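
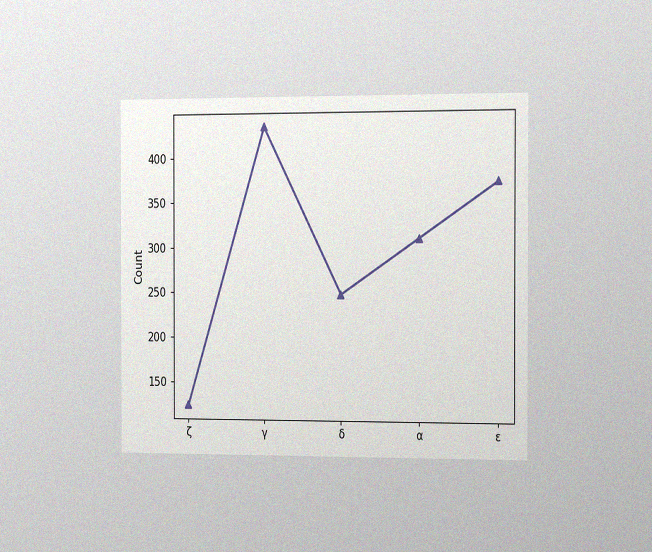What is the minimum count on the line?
The chart is viewed slightly from the right, with some photo noise. The lowest point is at ζ, and reading across to the y-axis gives 124.

124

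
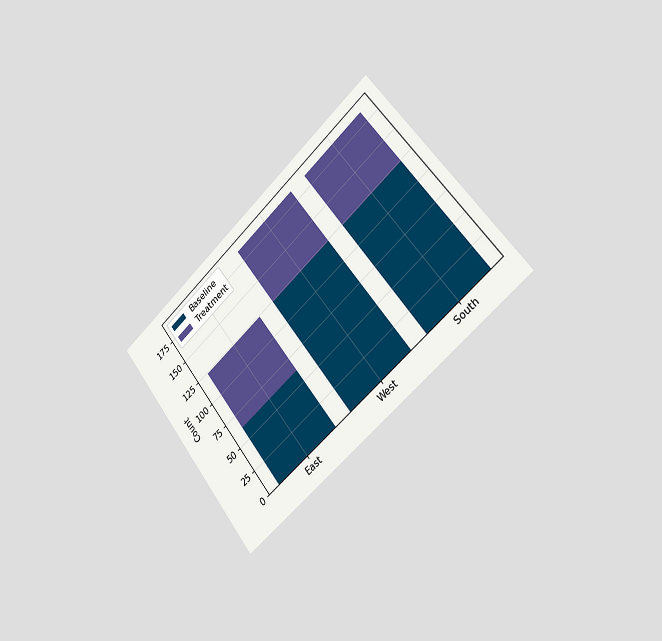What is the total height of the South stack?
The chart is tilted about 39° counter-clockwise and viewed slightly from the right. The South stack's top reaches 186 on the y-axis.

186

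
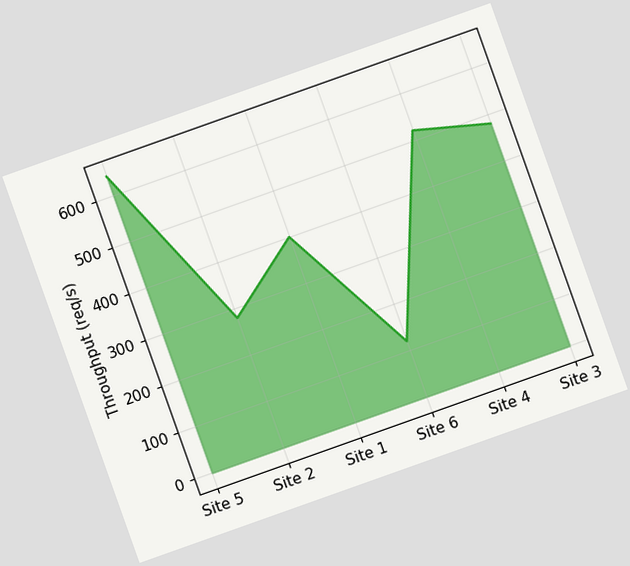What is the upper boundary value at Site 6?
120req/s

The chart is tilted about 20° counter-clockwise. At Site 6 the upper boundary is at 120req/s.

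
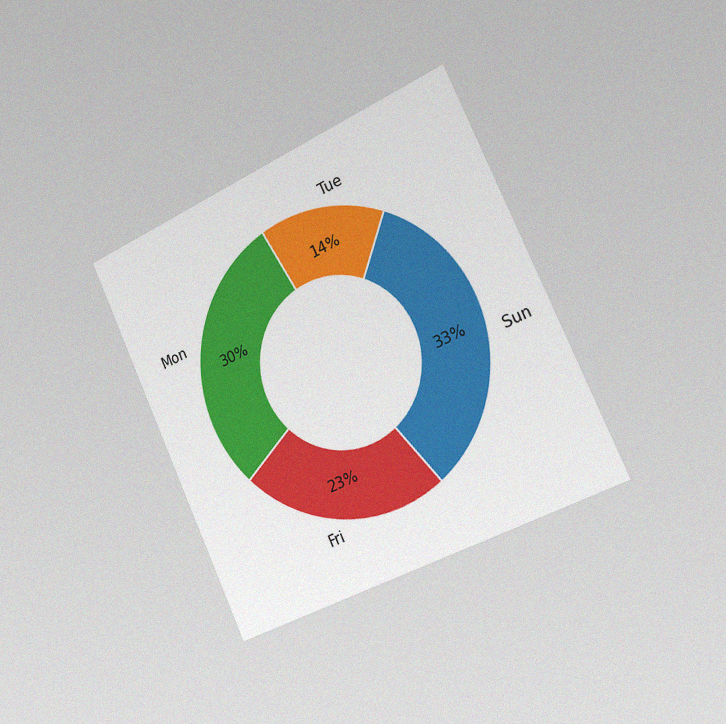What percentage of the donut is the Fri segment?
The chart is tilted about 25° counter-clockwise and viewed slightly from the right, with some photo noise. The Fri segment takes up 23% of the ring.

23%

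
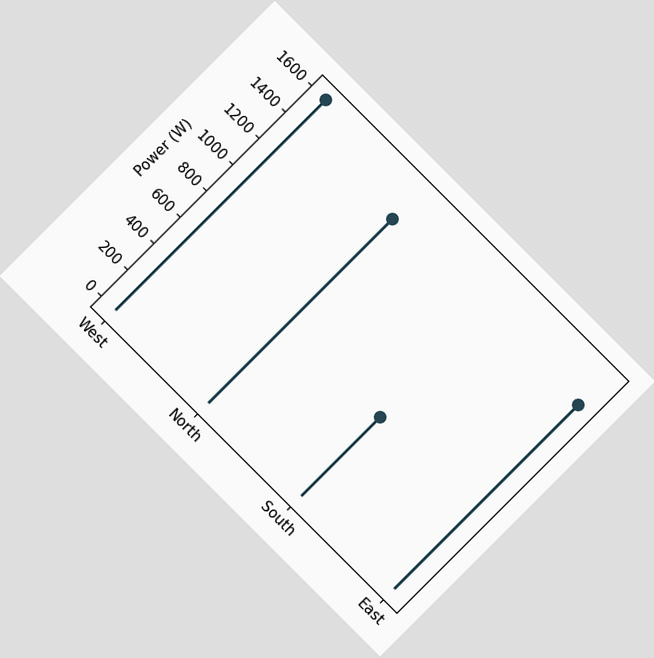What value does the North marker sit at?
The chart is tilted about 45° clockwise. The North marker sits at 1400W.

1400W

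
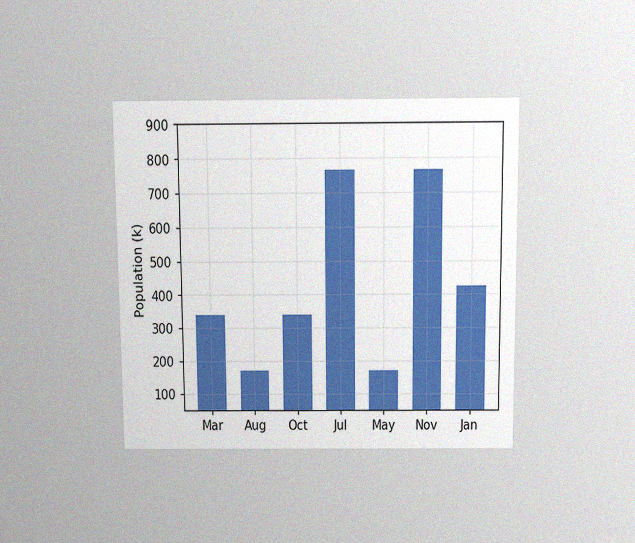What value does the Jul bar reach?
765k

The chart is viewed slightly from above, with some photo noise. Reading along the chart's y-axis, the Jul bar reaches 765k.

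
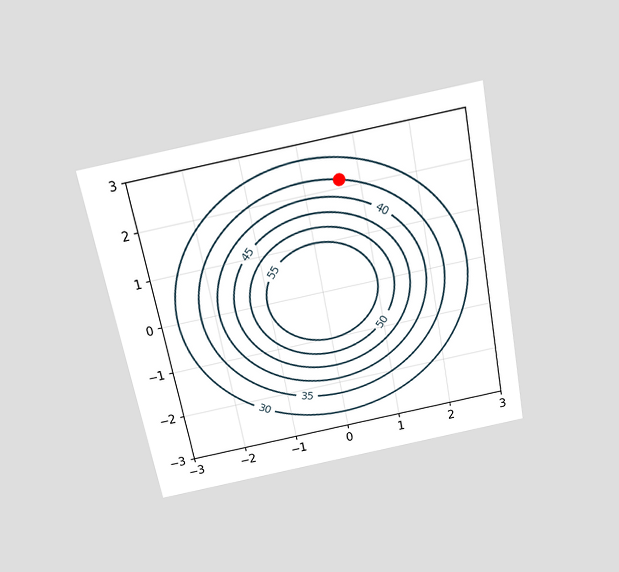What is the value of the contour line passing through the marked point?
The chart is tilted about 11° counter-clockwise and viewed slightly from above. The marked point sits on the contour labelled 35.

35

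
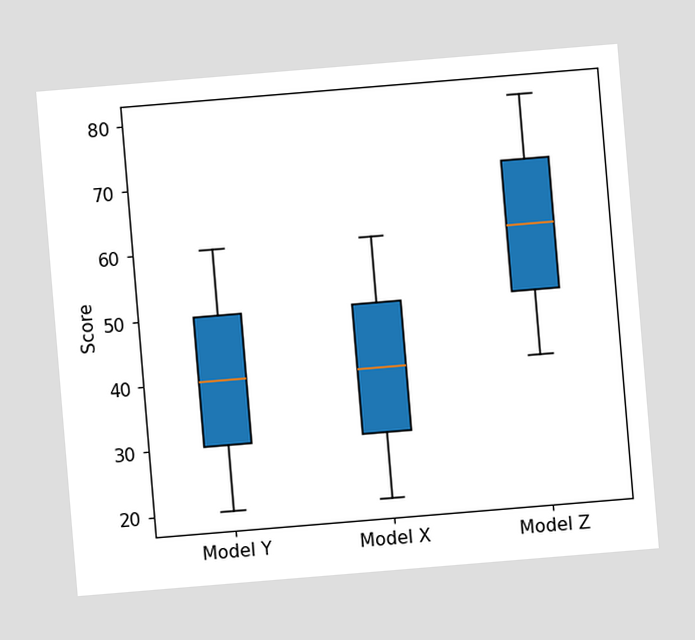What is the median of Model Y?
The chart is tilted about 5° counter-clockwise. The median line in the Model Y box sits at 40.

40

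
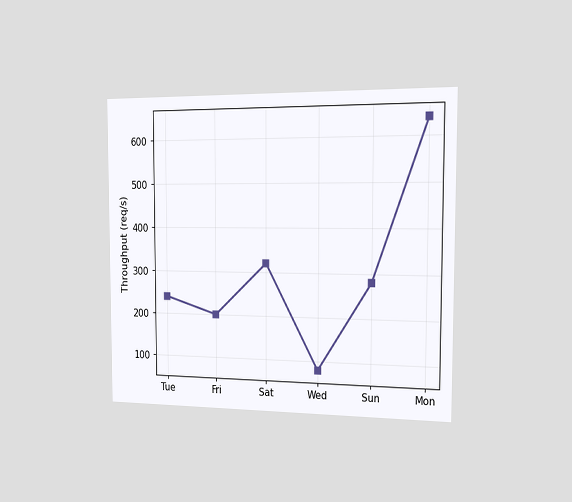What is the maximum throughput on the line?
The chart is viewed slightly from the right. The highest point is at Mon, and reading across to the y-axis gives 640req/s.

640req/s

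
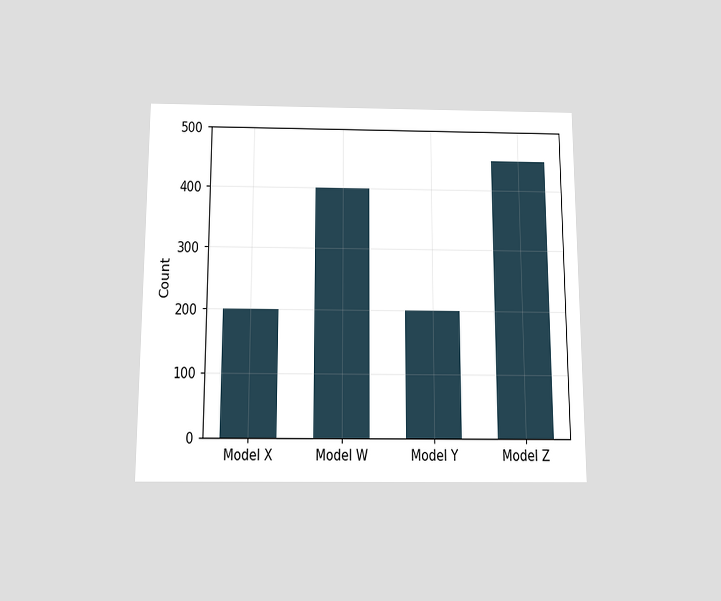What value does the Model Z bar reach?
450

The chart is viewed slightly from below. Reading along the chart's y-axis, the Model Z bar reaches 450.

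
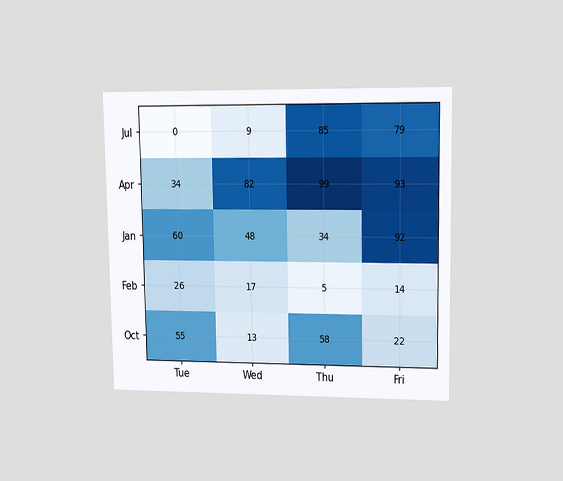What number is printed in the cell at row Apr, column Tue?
34

The chart is viewed at a slight angle. The (Apr, Tue) cell reads 34.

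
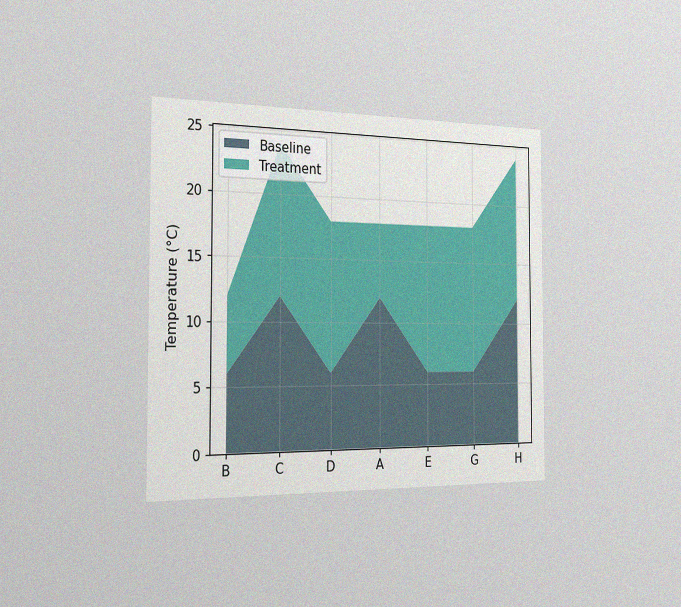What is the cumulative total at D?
18°C

The chart is viewed slightly from the left, with some photo noise. The stacked total at D reaches 18°C.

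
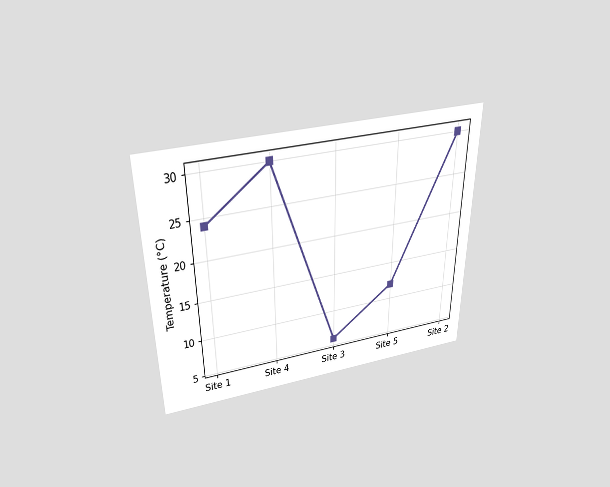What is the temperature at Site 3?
6°C

The chart is viewed slightly from above. At Site 3, the line is at 6°C.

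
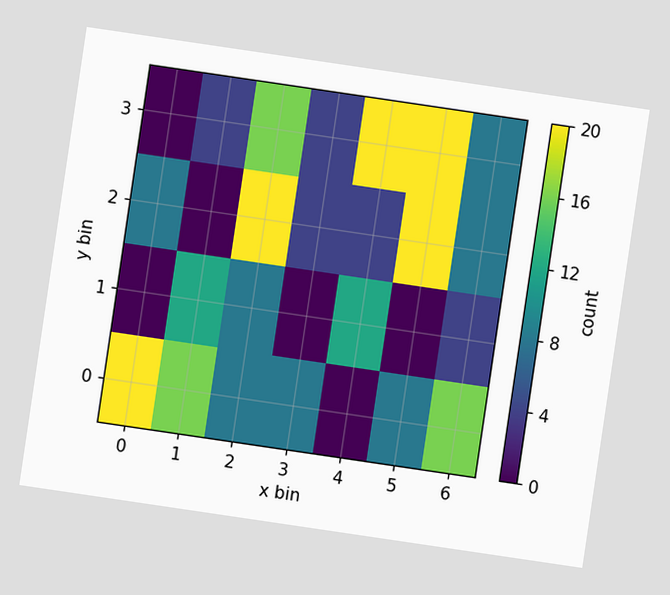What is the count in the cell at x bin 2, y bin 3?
The chart is tilted about 8° clockwise. Matching the cell (2, 3) against the colorbar gives 16.

16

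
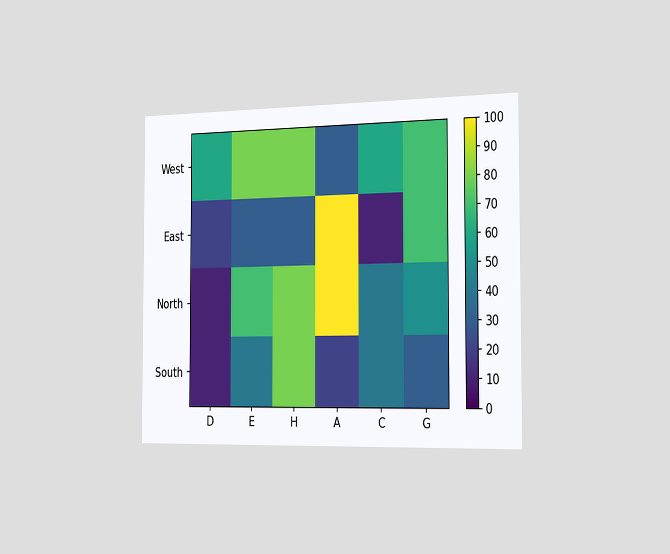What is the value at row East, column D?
20

The chart is viewed slightly from the right. Matching cell (East, D) against the colorbar gives 20.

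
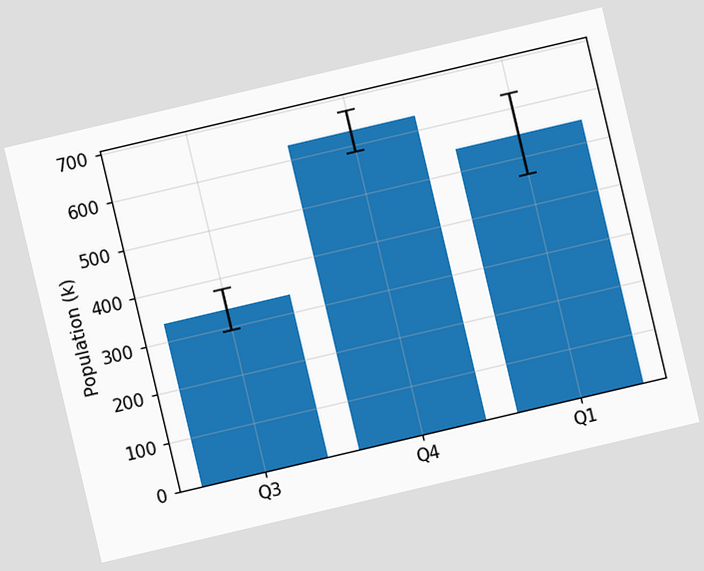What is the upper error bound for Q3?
The chart is tilted about 13° counter-clockwise. The Q3 bar's upper whisker reaches 378k.

378k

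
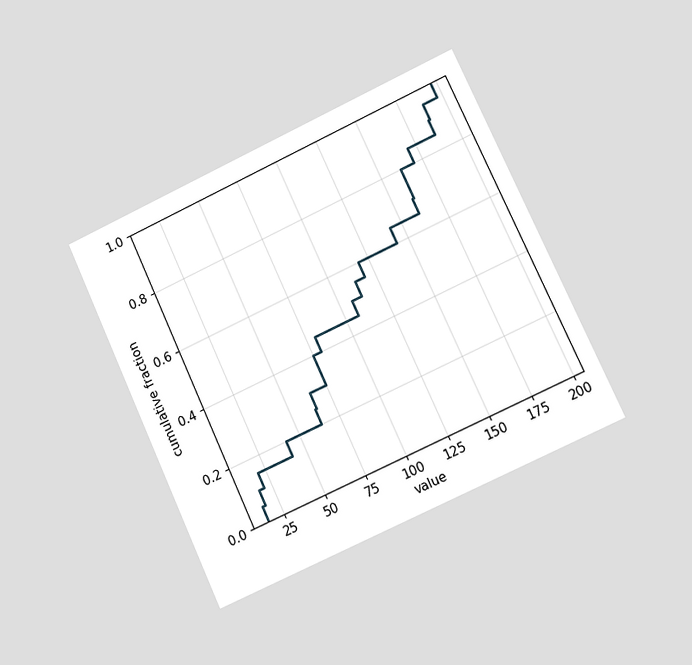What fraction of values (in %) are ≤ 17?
10%

The chart is tilted about 25° counter-clockwise and viewed slightly from the right. At x=17 the ECDF step is at 10%.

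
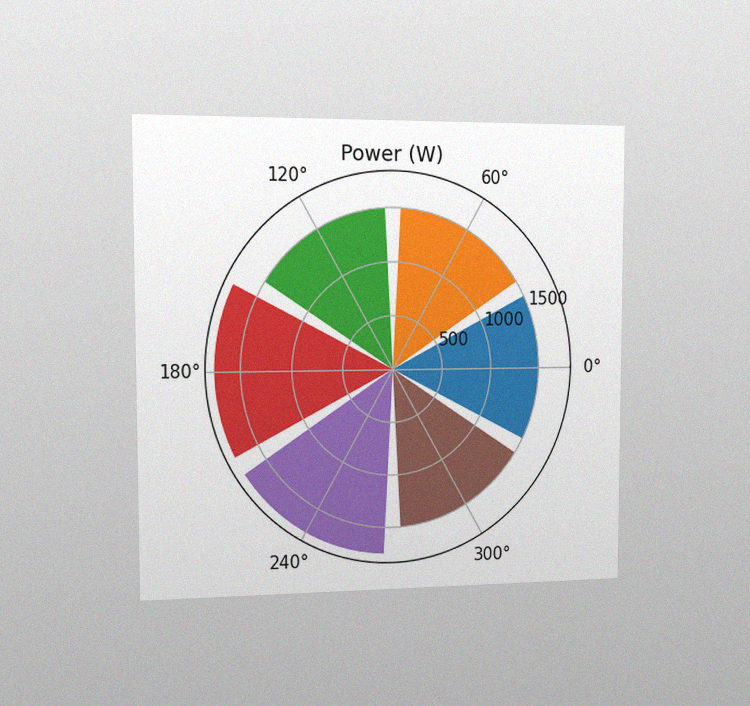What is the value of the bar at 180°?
1750W

The chart is viewed slightly from the left, with some photo noise. The bar at 180° reaches 1750W on the radial axis.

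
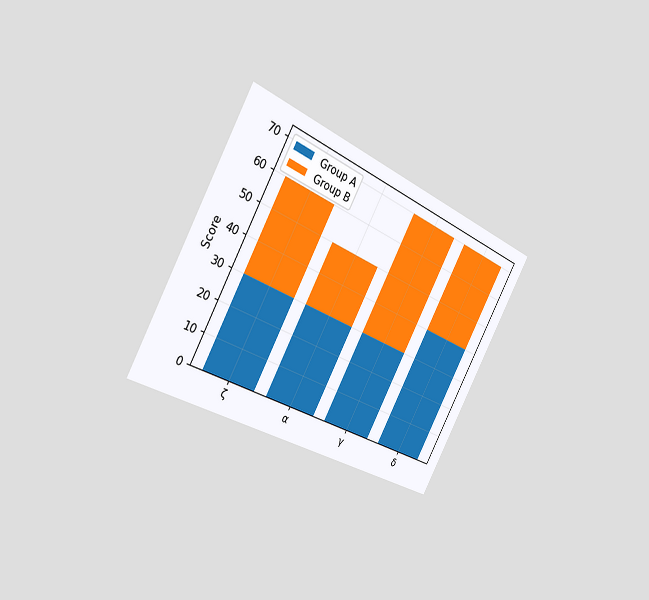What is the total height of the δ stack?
70

The chart is tilted about 28° clockwise and viewed slightly from the left. The δ stack's top reaches 70 on the y-axis.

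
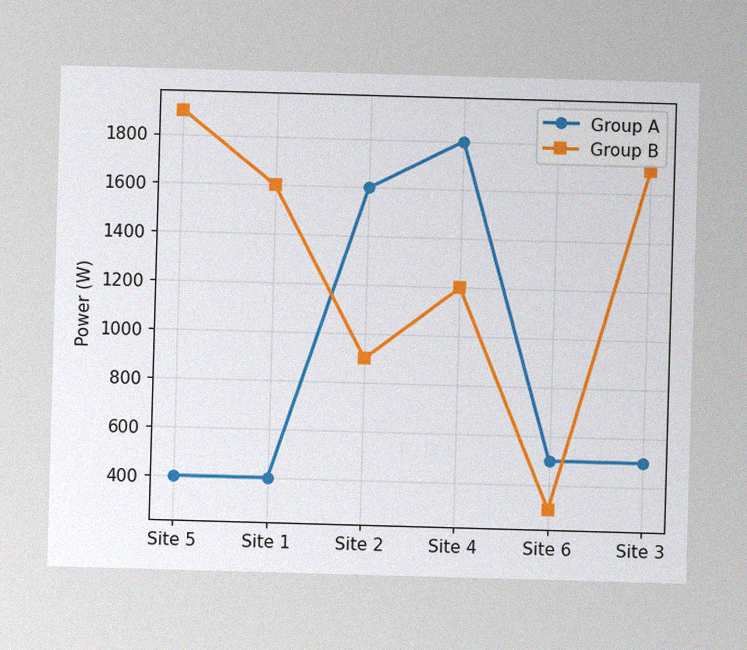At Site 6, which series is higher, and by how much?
Group A, by 200W

The image has some photo noise and uneven lighting. At Site 6, Group A sits above the other line by 200W.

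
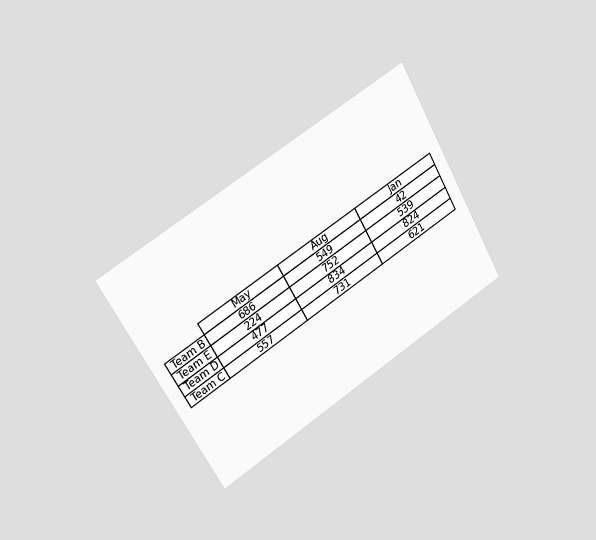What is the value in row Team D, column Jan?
The chart is tilted about 30° counter-clockwise and viewed slightly from the left. The (Team D, Jan) cell reads 824.

824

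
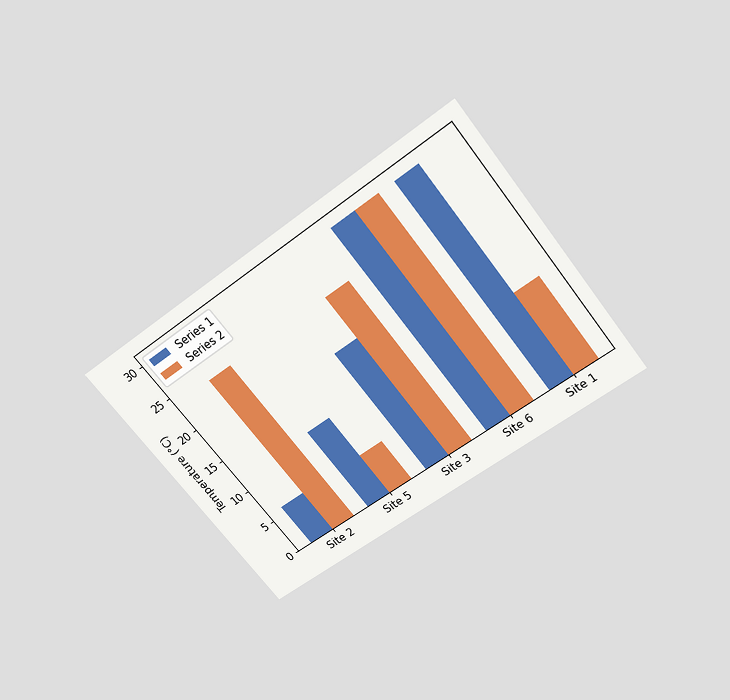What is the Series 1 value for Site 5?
12°C

The chart is tilted about 38° counter-clockwise and viewed slightly from above. The Series 1 bar at Site 5 reaches 12°C on the y-axis.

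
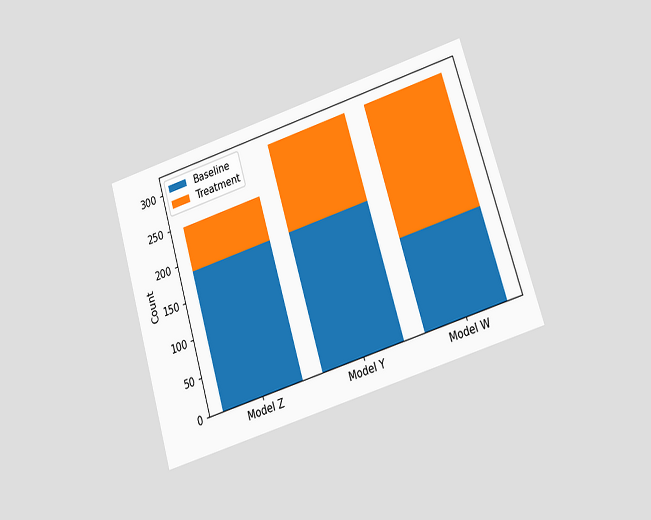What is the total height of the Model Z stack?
248

The chart is tilted about 17° counter-clockwise and viewed at a slight angle. The Model Z stack's top reaches 248 on the y-axis.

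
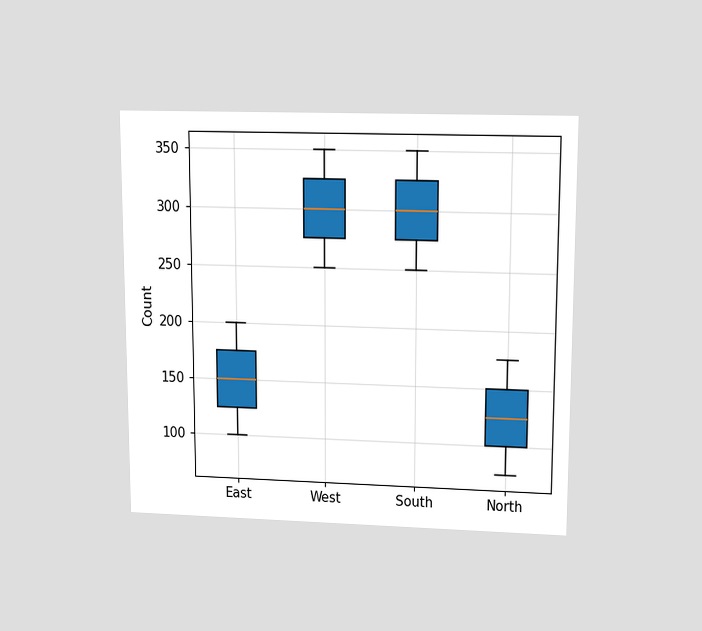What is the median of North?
125

The chart is viewed slightly from above. The median line in the North box sits at 125.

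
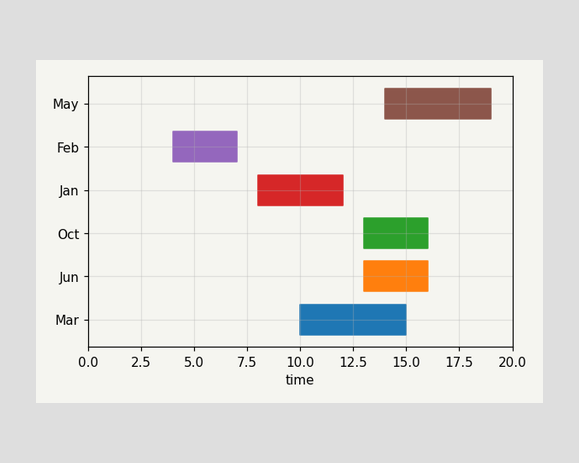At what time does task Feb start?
4

The Feb bar begins at t=4.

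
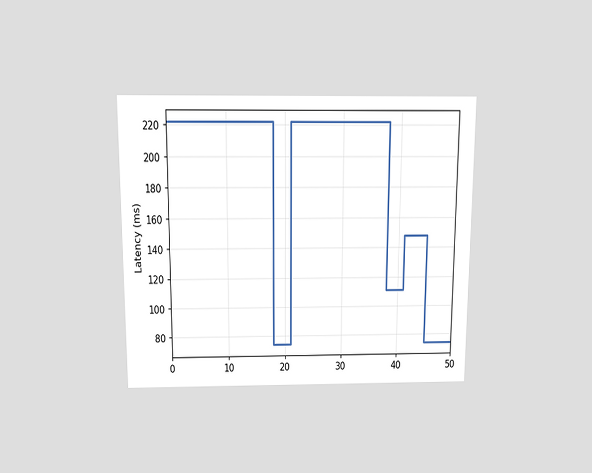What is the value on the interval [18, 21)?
74ms

The chart is viewed slightly from above. On [18, 21) the step sits at 74ms.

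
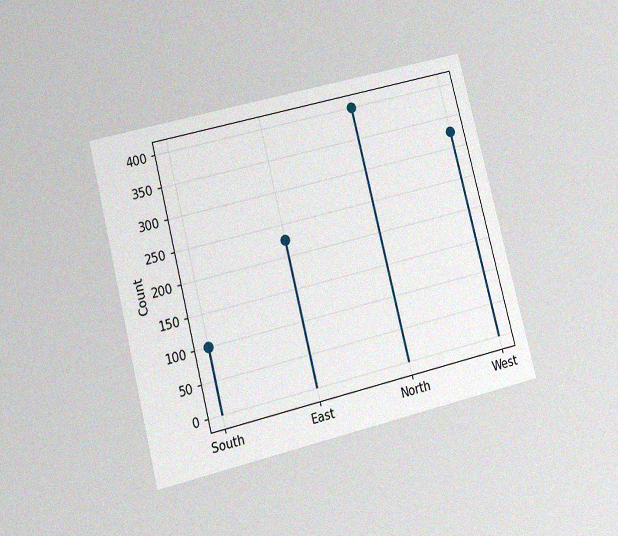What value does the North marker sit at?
The chart is tilted about 14° counter-clockwise and viewed at a slight angle, with some photo noise. The North marker sits at 400.

400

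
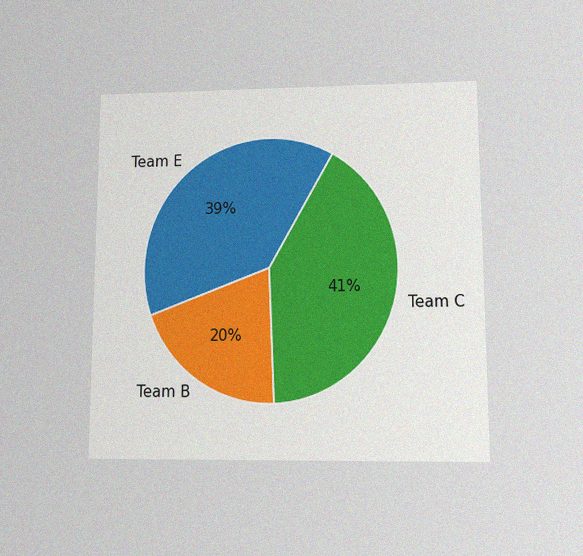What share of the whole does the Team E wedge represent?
The chart is viewed at a slight angle, with some photo noise. The Team E slice takes up 39% of the pie.

39%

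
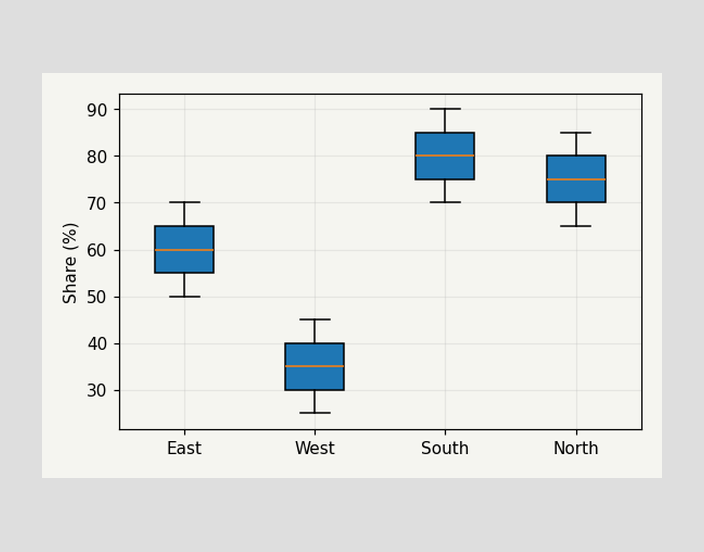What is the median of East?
60%

The median line in the East box sits at 60%.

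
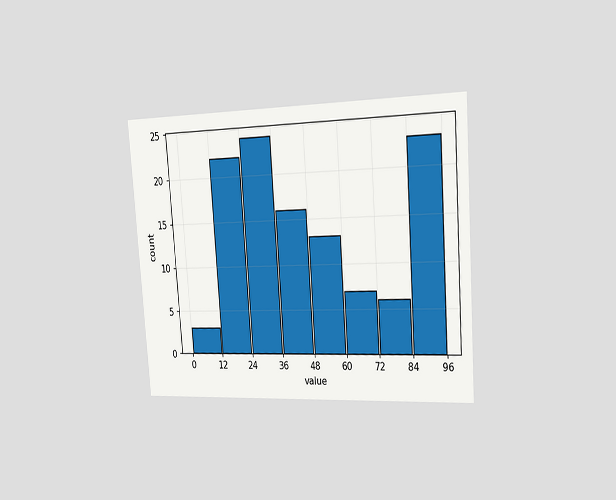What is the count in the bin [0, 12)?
The chart is tilted about 4° counter-clockwise and viewed slightly from the right. The [0, 12) bin has height 3.

3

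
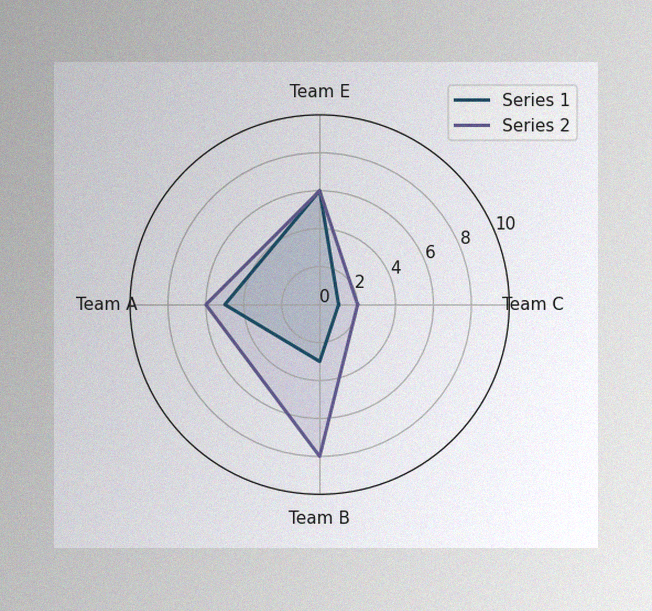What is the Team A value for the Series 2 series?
The image has some photo noise and uneven lighting. On the Team A axis, Series 2 reaches 6.

6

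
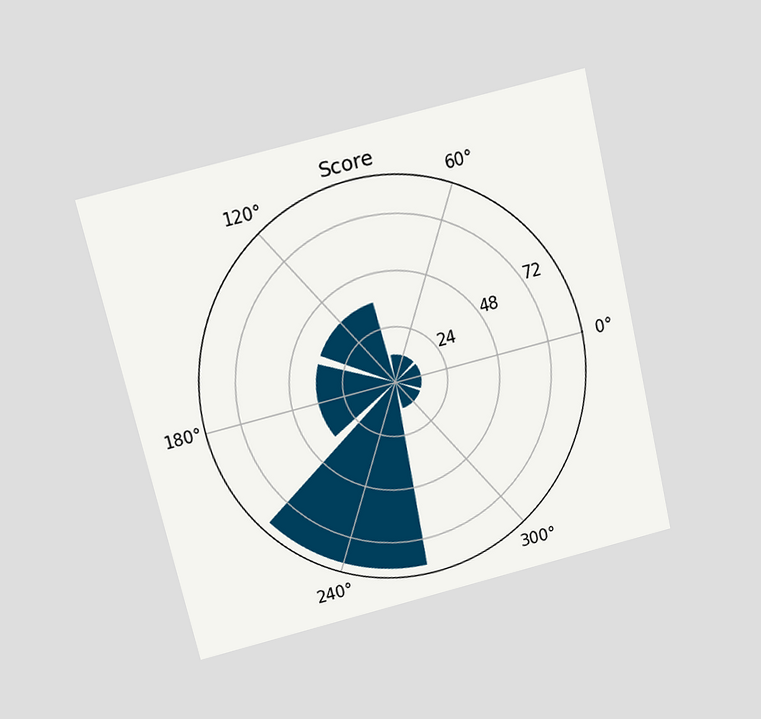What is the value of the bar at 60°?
12

The chart is tilted about 13° counter-clockwise and viewed slightly from above. The bar at 60° reaches 12 on the radial axis.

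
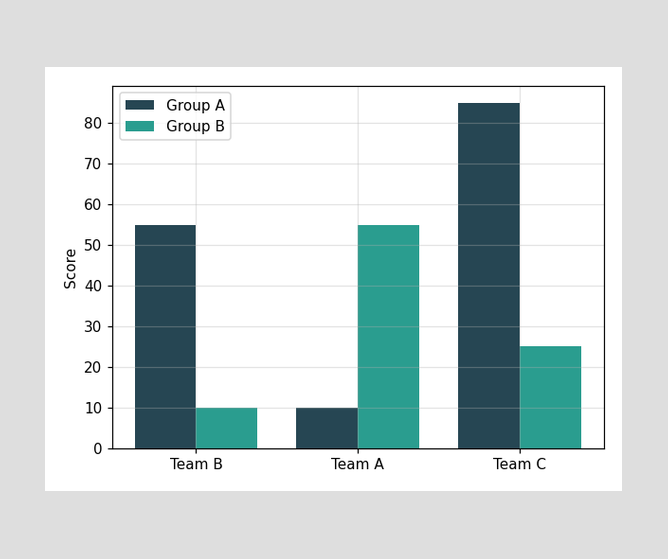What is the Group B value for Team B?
10

The Group B bar at Team B reaches 10 on the y-axis.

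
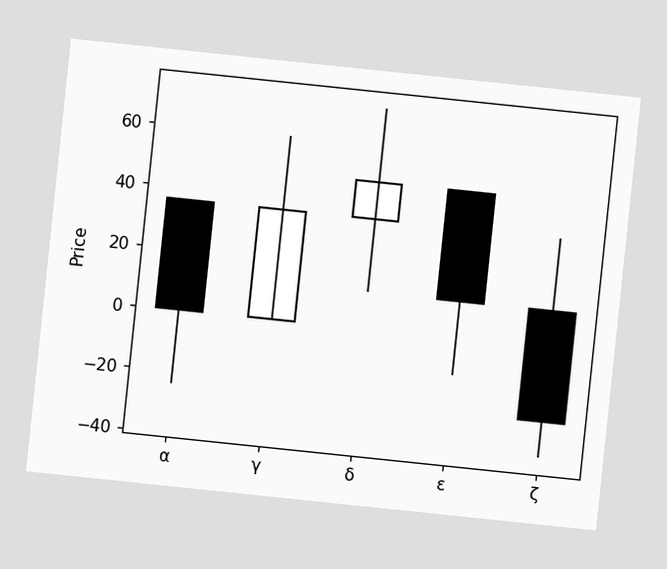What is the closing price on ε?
12

The chart is tilted about 6° clockwise. The ε candle closes at 12.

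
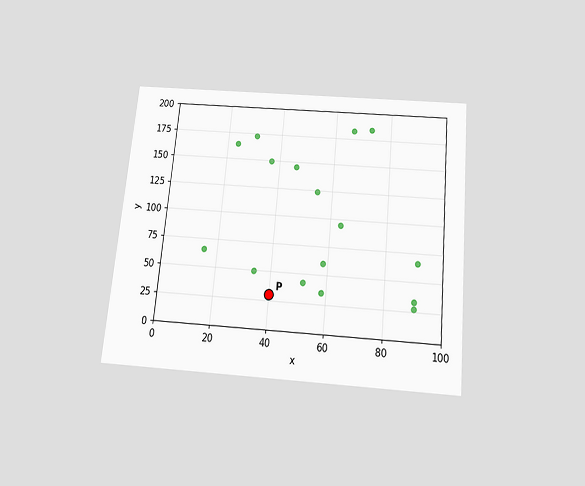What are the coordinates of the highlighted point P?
(40, 30)

The chart is tilted about 5° clockwise and viewed slightly from below. Following the gridlines from P to each axis, P sits at (40, 30).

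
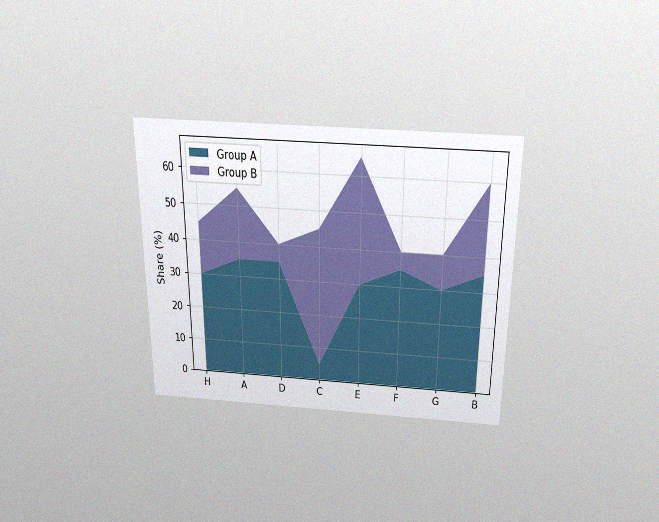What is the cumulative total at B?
The chart is viewed slightly from above, with some photo noise. The stacked total at B reaches 60%.

60%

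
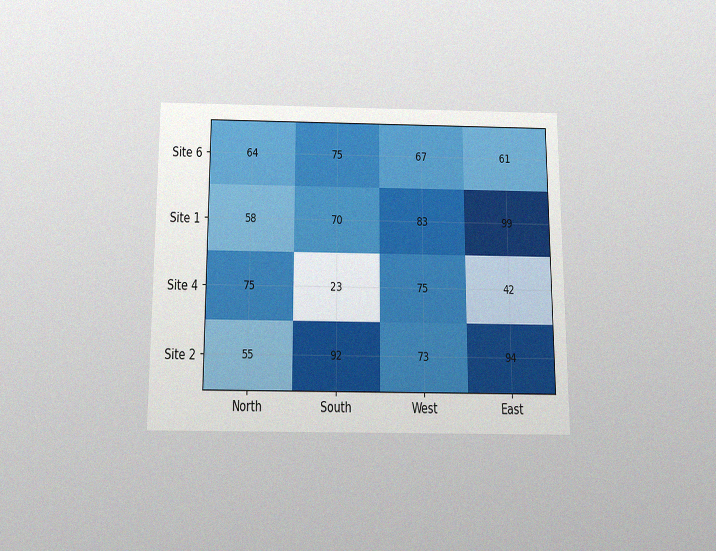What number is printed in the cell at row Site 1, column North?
58

The chart is viewed slightly from below, with some photo noise. The (Site 1, North) cell reads 58.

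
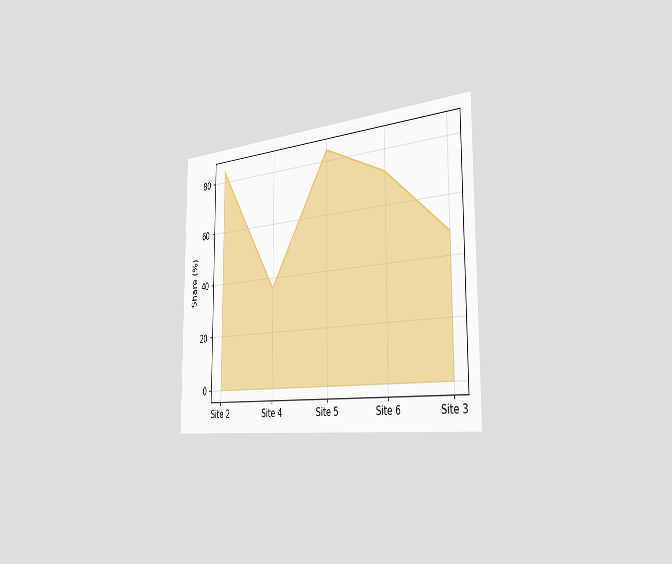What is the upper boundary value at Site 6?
72%

The chart is viewed slightly from the right. At Site 6 the upper boundary is at 72%.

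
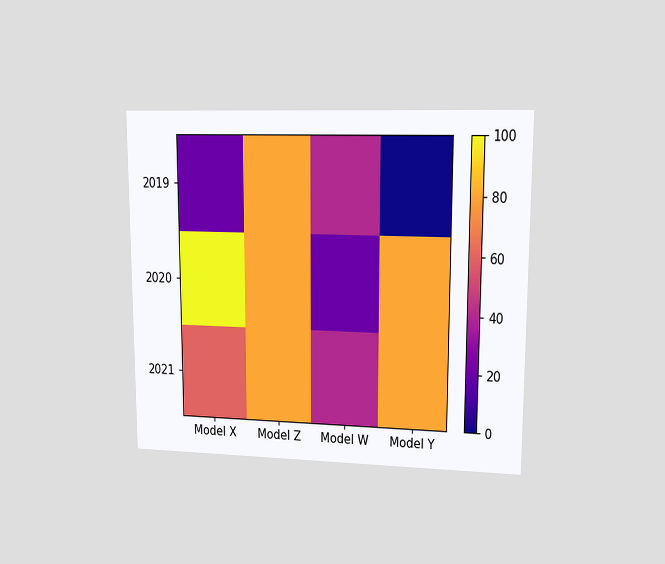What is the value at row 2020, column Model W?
The chart is viewed at a slight angle. Matching cell (2020, Model W) against the colorbar gives 20.

20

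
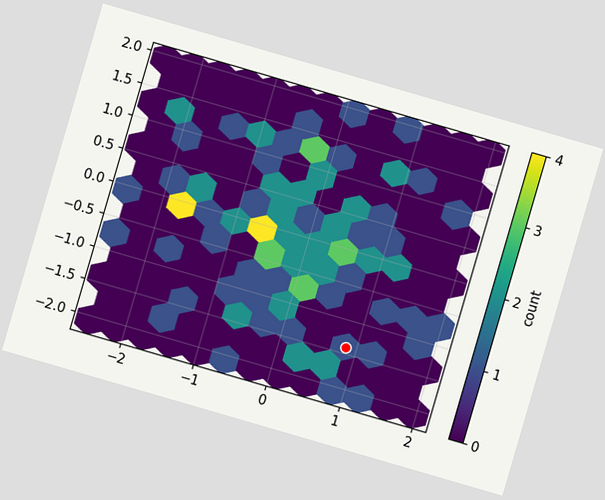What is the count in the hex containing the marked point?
1

The chart is tilted about 16° clockwise. The marked hex reads 1 on the colorbar.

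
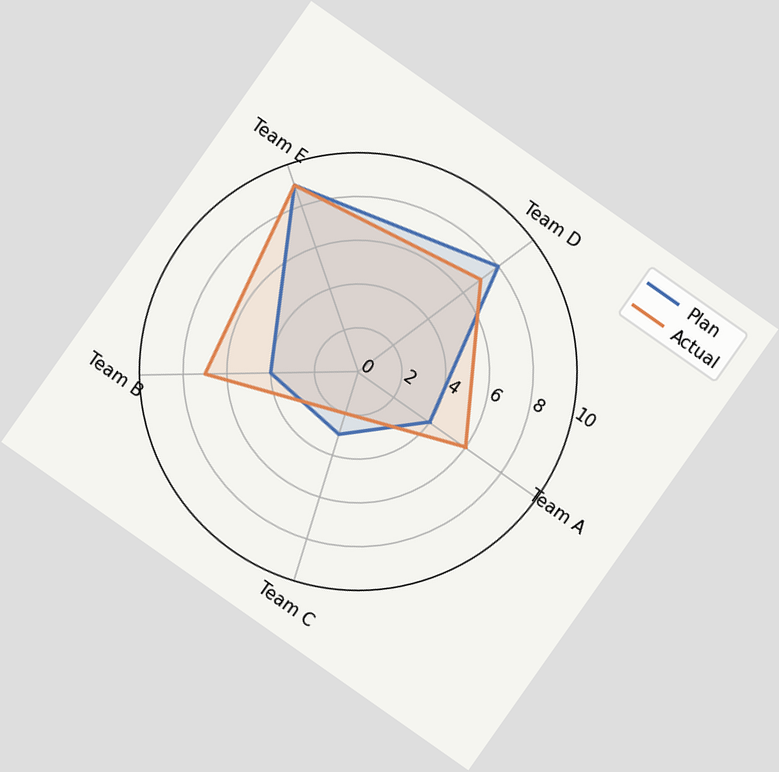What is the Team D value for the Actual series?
The chart is tilted about 35° clockwise. On the Team D axis, Actual reaches 7.

7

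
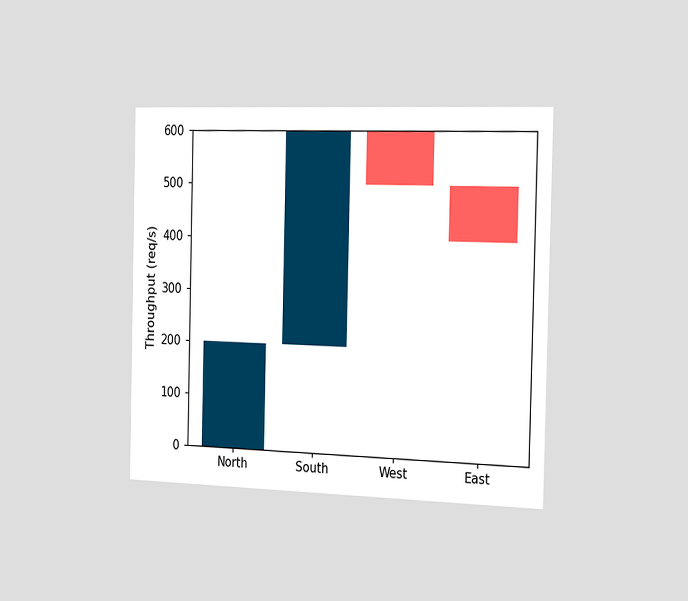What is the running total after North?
200req/s

The chart is viewed slightly from the right. After North the running total reaches 200req/s.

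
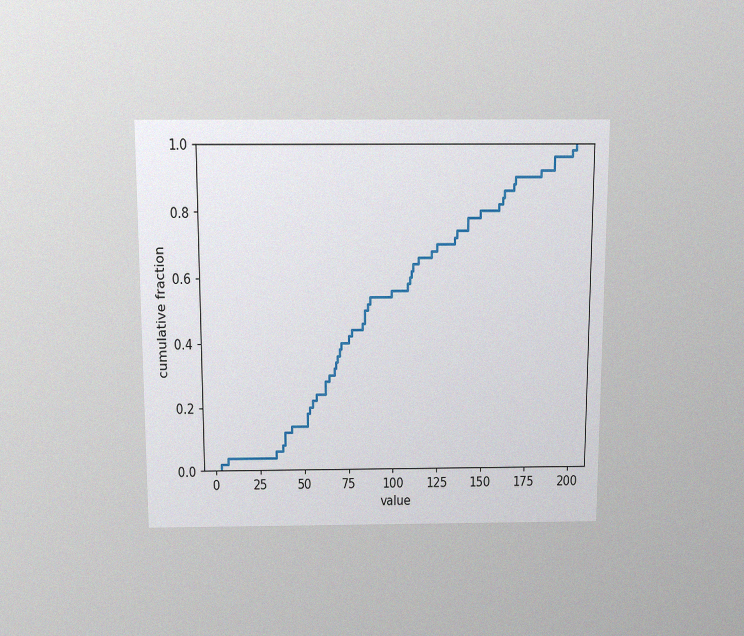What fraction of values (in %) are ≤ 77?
44%

The chart is viewed slightly from above, with some photo noise. At x=77 the ECDF step is at 44%.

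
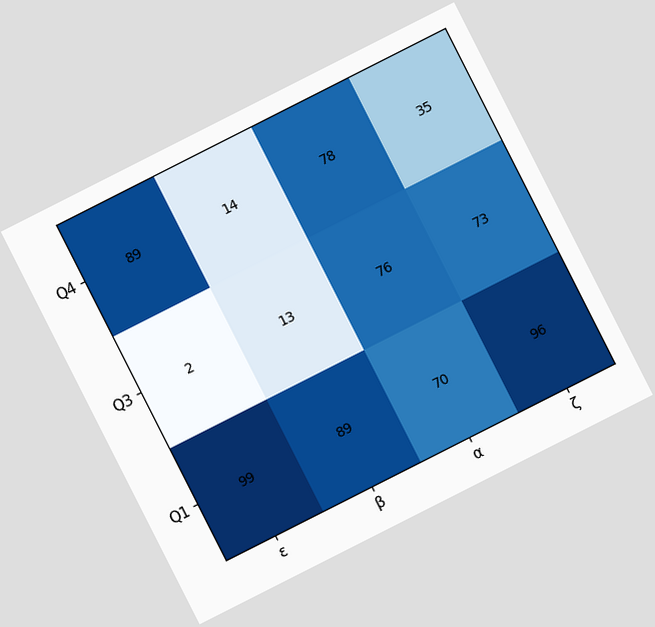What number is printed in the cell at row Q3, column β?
13

The chart is tilted about 27° counter-clockwise. The (Q3, β) cell reads 13.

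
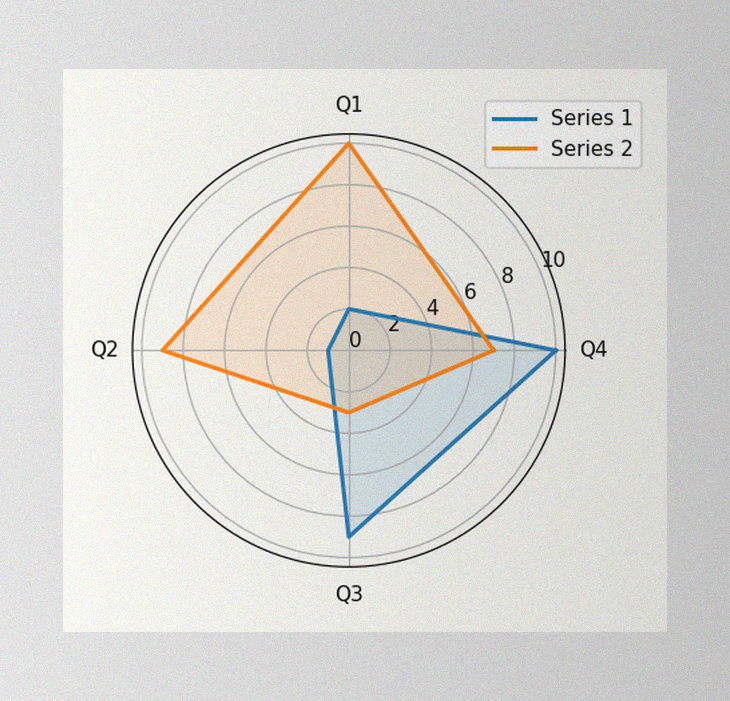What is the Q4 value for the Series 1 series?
10

The image has some photo noise and uneven lighting. On the Q4 axis, Series 1 reaches 10.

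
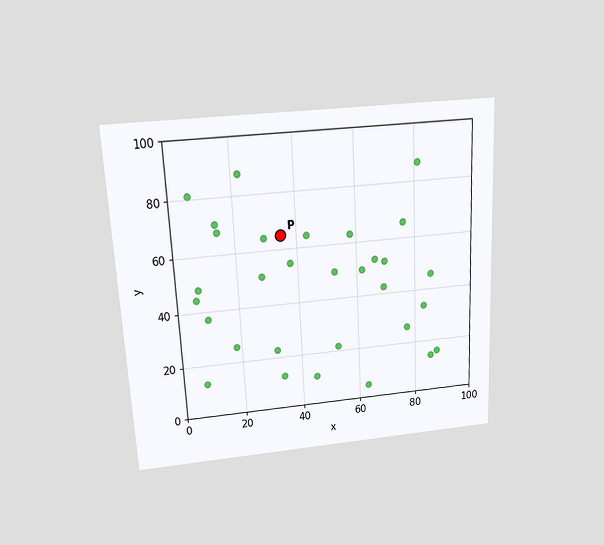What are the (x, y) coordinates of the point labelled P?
(35, 65)

The chart is tilted about 3° counter-clockwise and viewed slightly from above. Following the gridlines from P to each axis, P sits at (35, 65).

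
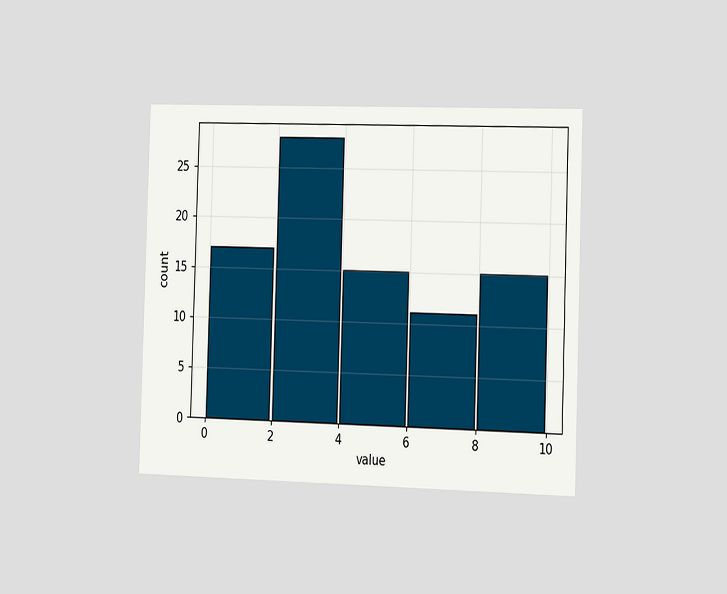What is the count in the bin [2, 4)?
The chart is viewed slightly from the right. The [2, 4) bin has height 28.

28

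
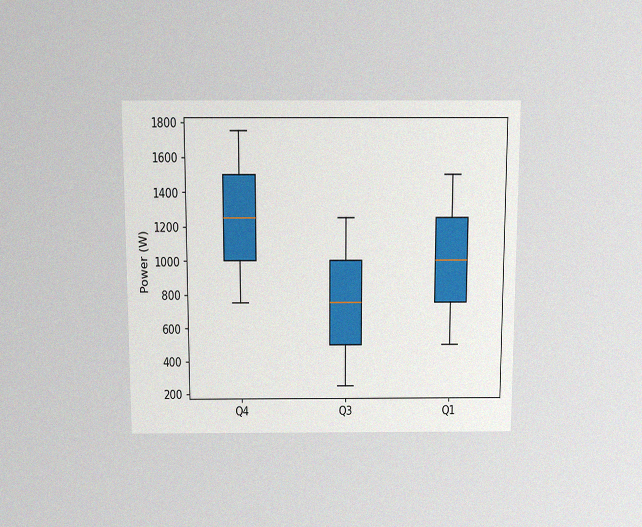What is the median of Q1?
1000W

The chart is viewed slightly from above, with some photo noise. The median line in the Q1 box sits at 1000W.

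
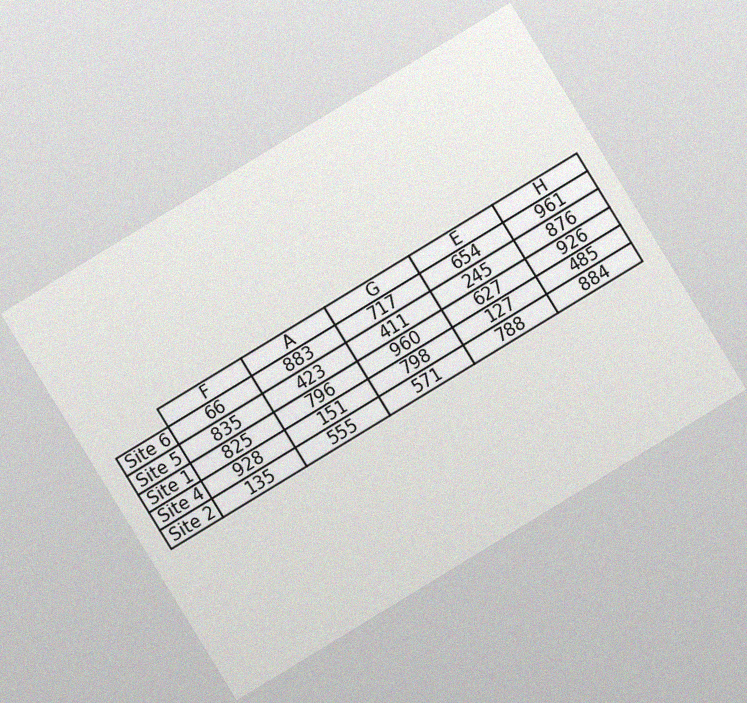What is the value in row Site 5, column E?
245

The chart is tilted about 31° counter-clockwise, with some photo noise. The (Site 5, E) cell reads 245.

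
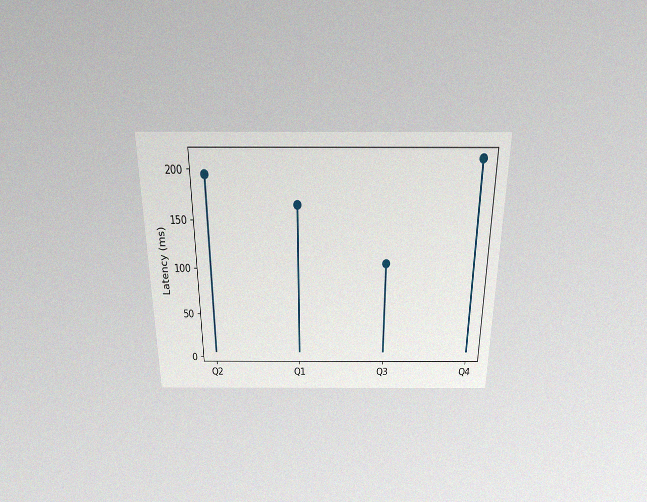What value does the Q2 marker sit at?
The chart is viewed slightly from above, with some photo noise. The Q2 marker sits at 195ms.

195ms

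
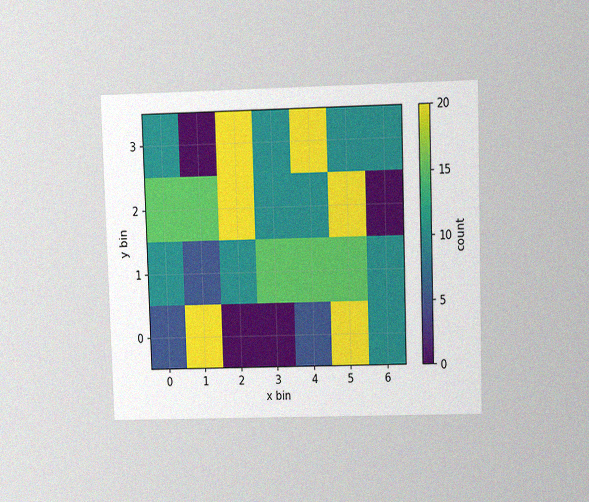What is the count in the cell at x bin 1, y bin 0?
20

The chart is viewed at a slight angle, with some photo noise. Matching the cell (1, 0) against the colorbar gives 20.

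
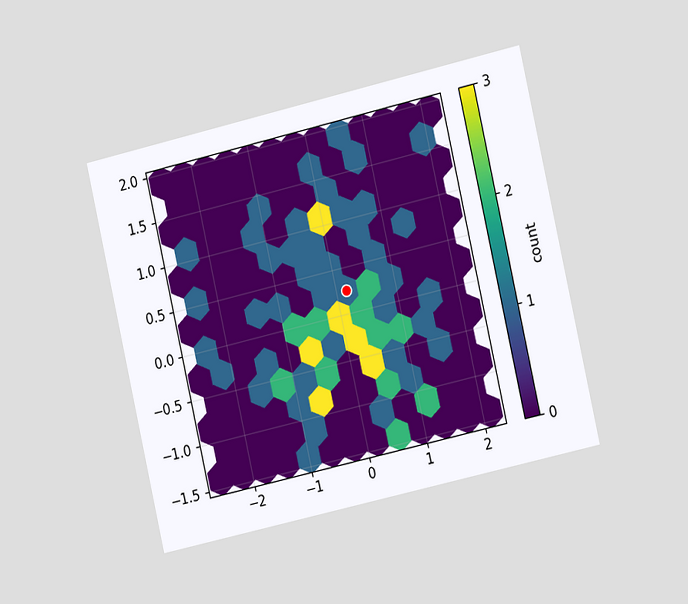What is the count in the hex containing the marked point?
1

The chart is tilted about 13° counter-clockwise and viewed slightly from the right. The marked hex reads 1 on the colorbar.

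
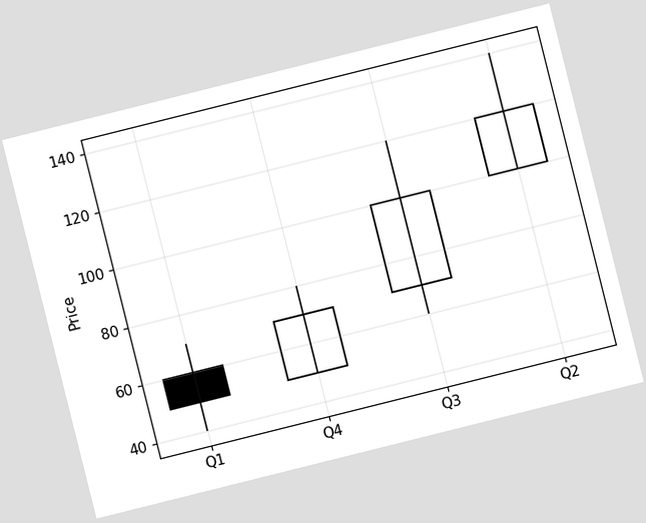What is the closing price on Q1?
The chart is tilted about 14° counter-clockwise. The Q1 candle closes at 50.

50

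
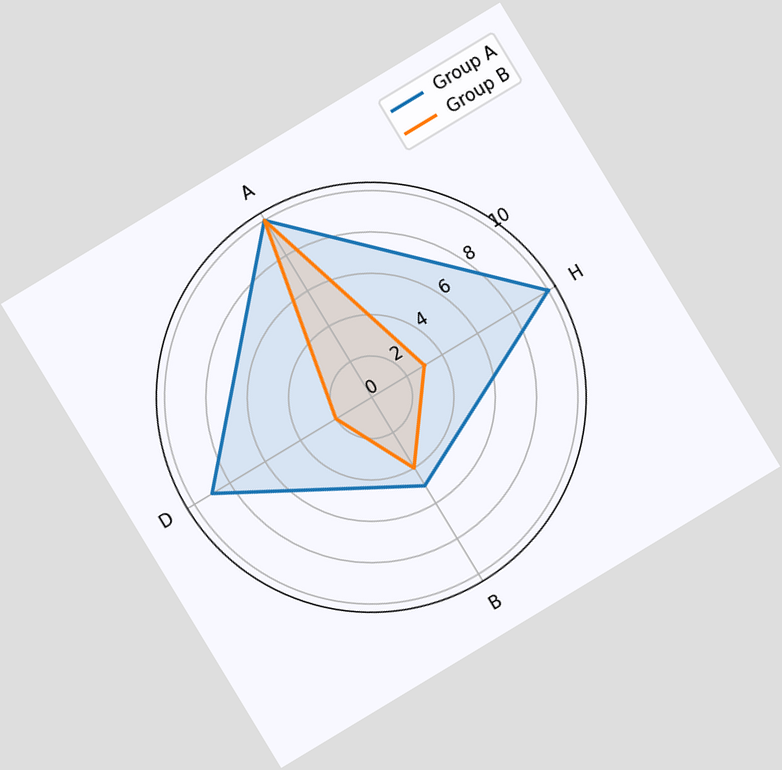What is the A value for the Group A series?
The chart is tilted about 31° counter-clockwise. On the A axis, Group A reaches 10.

10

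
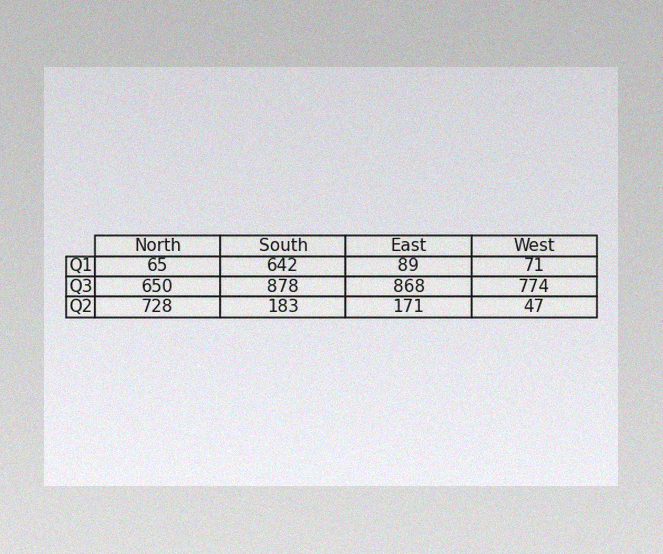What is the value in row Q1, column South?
The image has some photo noise and uneven lighting. The (Q1, South) cell reads 642.

642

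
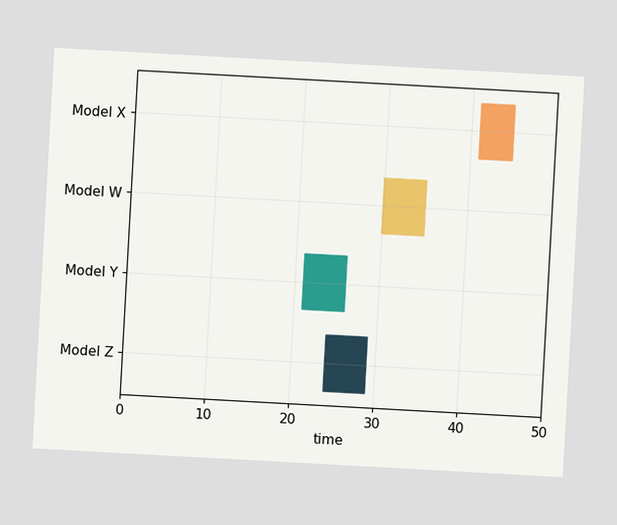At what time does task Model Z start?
The chart is tilted about 3° clockwise. The Model Z bar begins at t=24.

24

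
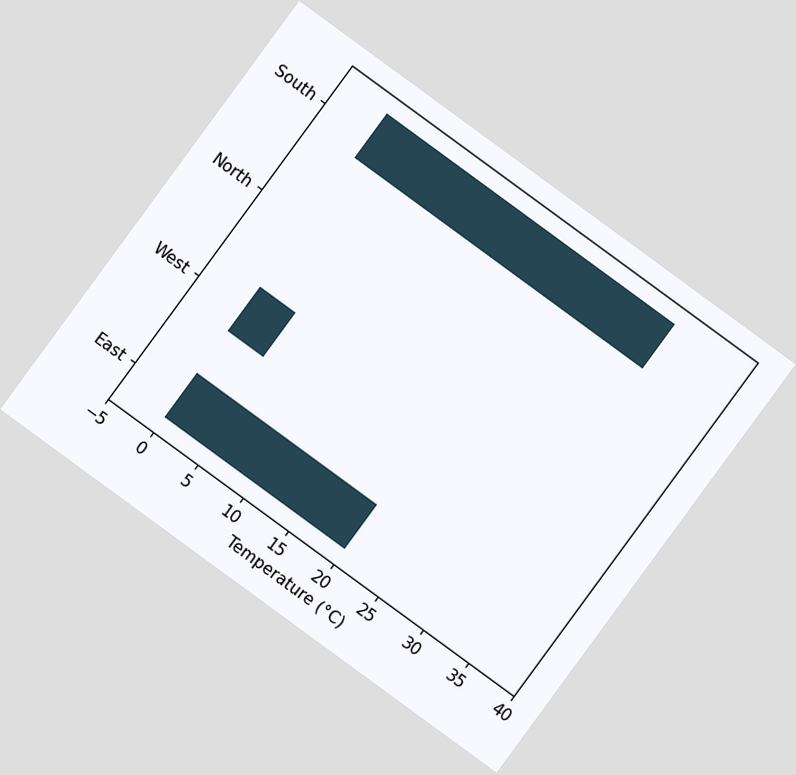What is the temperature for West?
The chart is tilted about 36° clockwise. Reading along the chart's x-axis, the West bar reaches 4°C.

4°C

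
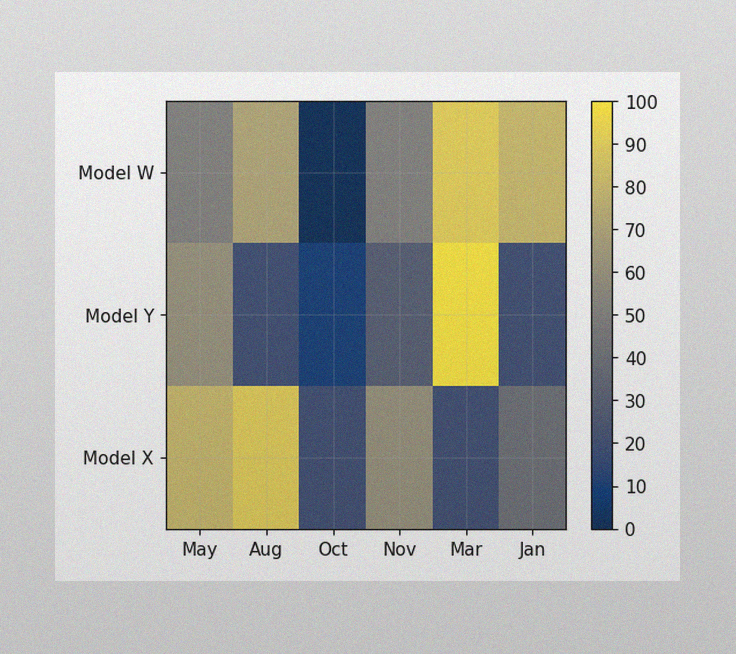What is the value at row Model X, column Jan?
40

The image has some photo noise and uneven lighting. Matching cell (Model X, Jan) against the colorbar gives 40.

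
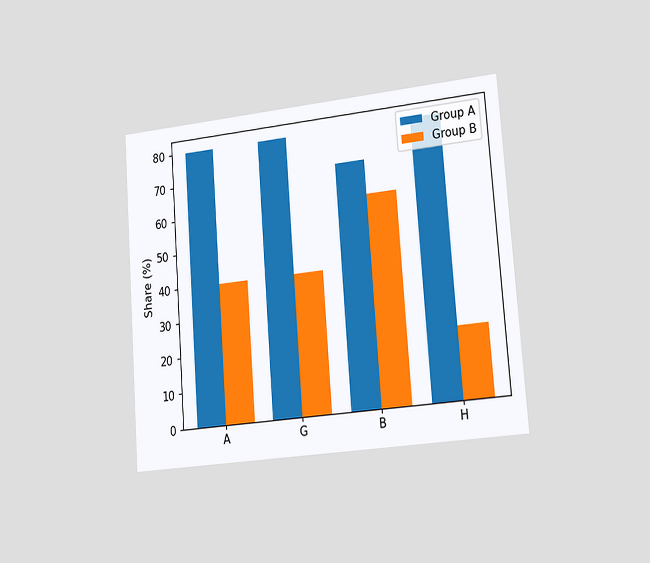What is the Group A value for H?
The chart is tilted about 4° counter-clockwise and viewed slightly from the right. The Group A bar at H reaches 80% on the y-axis.

80%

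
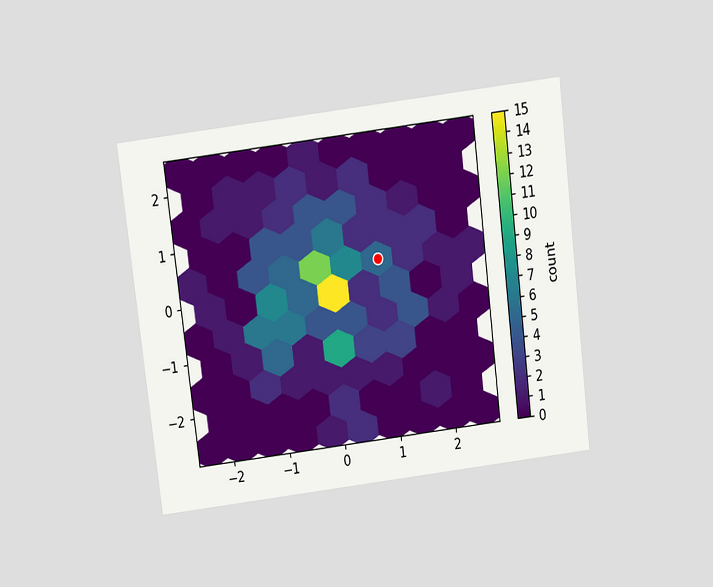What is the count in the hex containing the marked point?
5

The chart is tilted about 7° counter-clockwise and viewed slightly from above. The marked hex reads 5 on the colorbar.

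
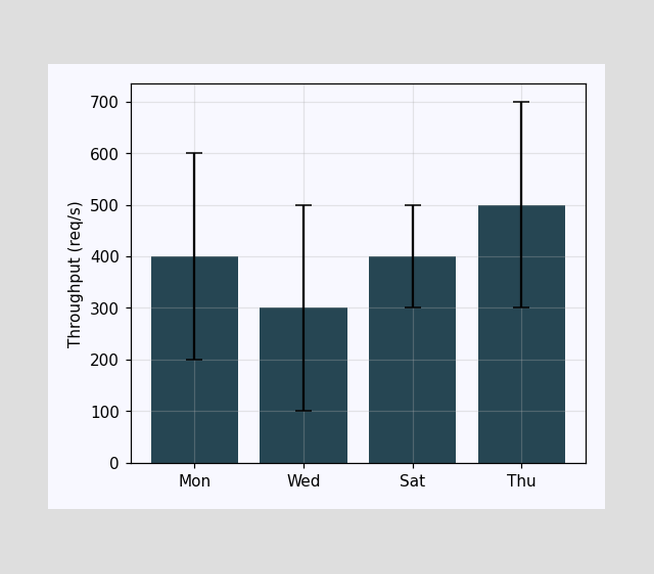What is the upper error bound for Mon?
The Mon bar's upper whisker reaches 600req/s.

600req/s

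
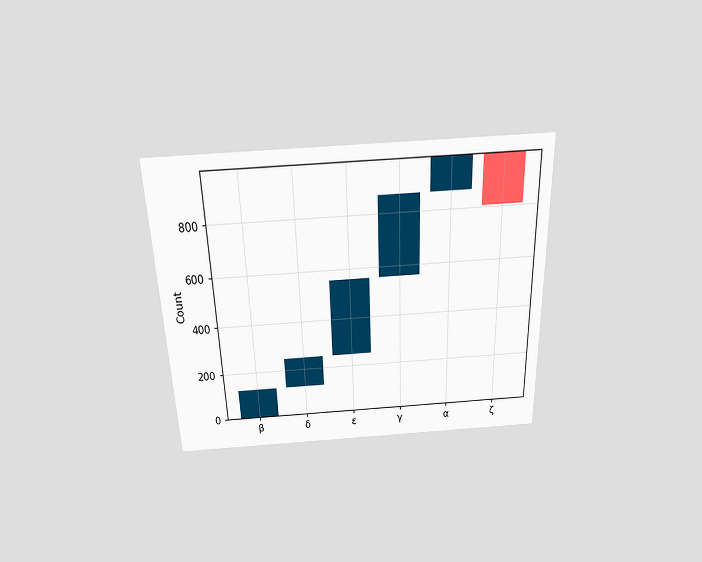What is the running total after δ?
248

The chart is viewed slightly from above. After δ the running total reaches 248.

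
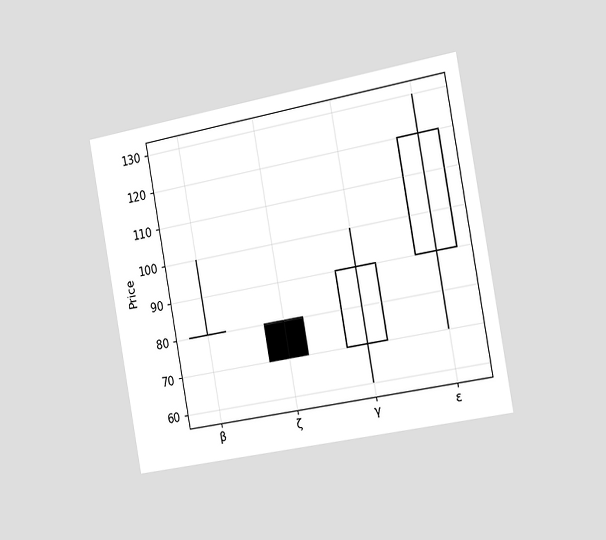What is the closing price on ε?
120

The chart is tilted about 10° counter-clockwise and viewed slightly from the right. The ε candle closes at 120.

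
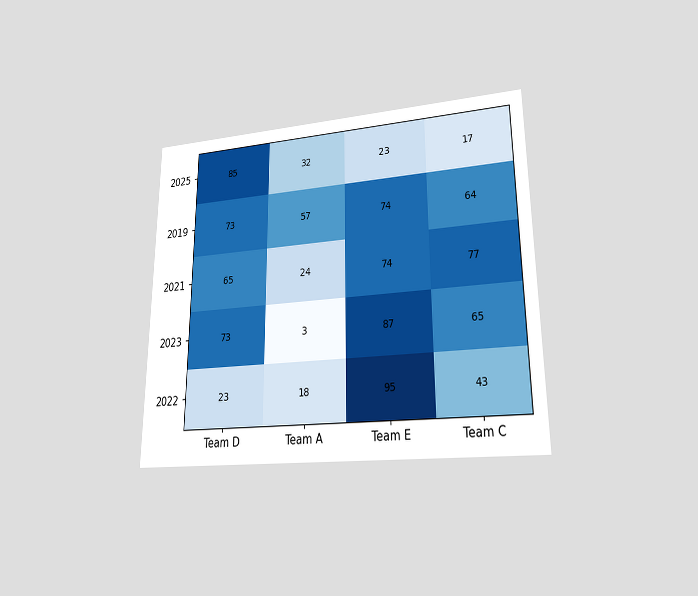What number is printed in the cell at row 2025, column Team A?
The chart is viewed at a slight angle. The (2025, Team A) cell reads 32.

32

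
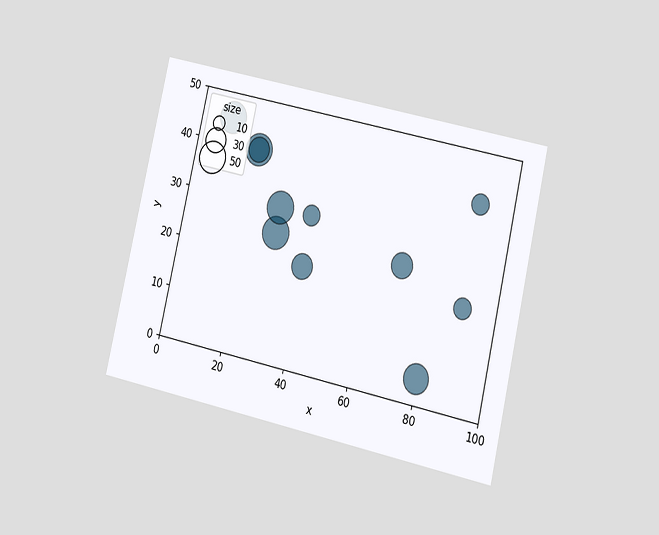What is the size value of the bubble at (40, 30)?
The chart is tilted about 13° clockwise and viewed at a slight angle. Matching the bubble at (40, 30) against the size legend gives 20.

20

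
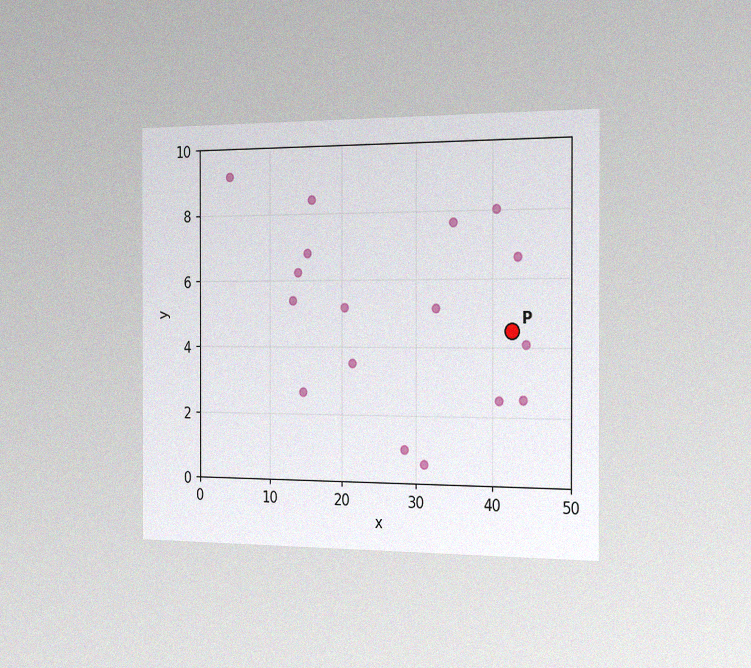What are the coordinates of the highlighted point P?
(42.5, 4.5)

The chart is viewed slightly from the right, with some photo noise. Following the gridlines from P to each axis, P sits at (42.5, 4.5).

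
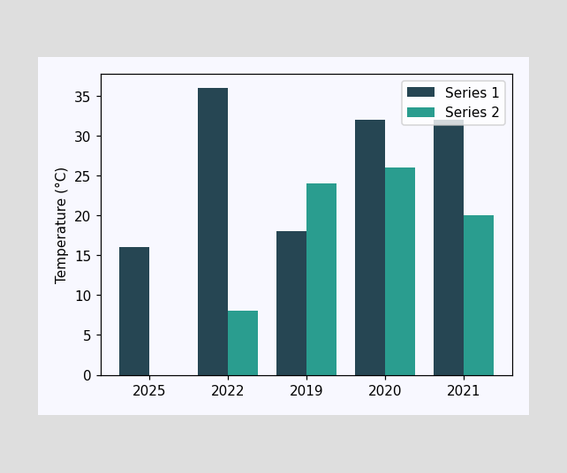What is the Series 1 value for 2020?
32°C

The Series 1 bar at 2020 reaches 32°C on the y-axis.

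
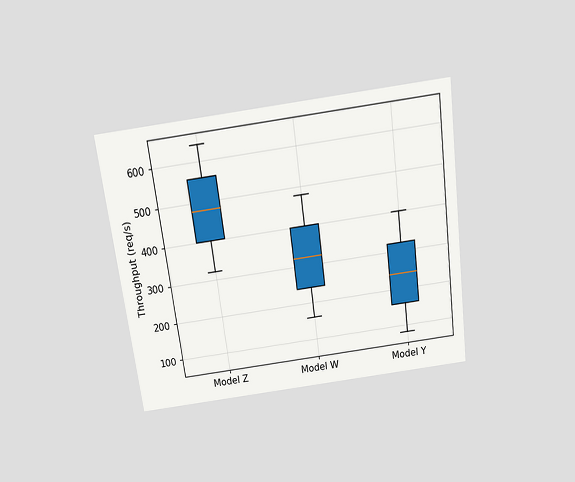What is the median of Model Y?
The chart is tilted about 8° counter-clockwise and viewed slightly from above. The median line in the Model Y box sits at 240req/s.

240req/s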